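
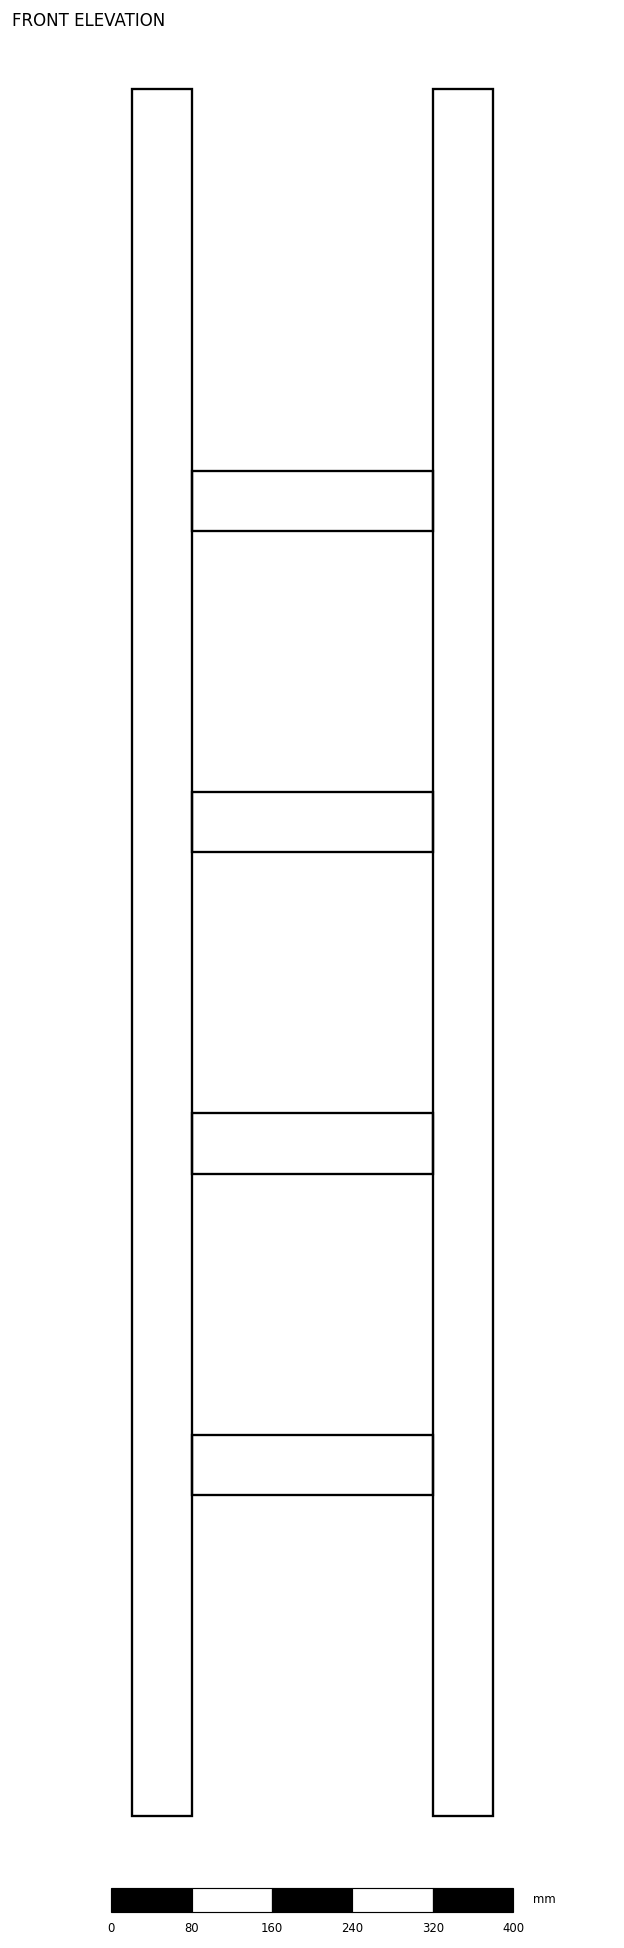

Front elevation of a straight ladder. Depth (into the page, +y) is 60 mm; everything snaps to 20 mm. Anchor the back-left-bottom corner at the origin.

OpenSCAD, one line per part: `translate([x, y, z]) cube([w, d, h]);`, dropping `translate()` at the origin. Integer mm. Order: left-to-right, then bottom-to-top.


cube([60, 60, 1720]);
translate([60, 0, 320]) cube([240, 60, 60]);
translate([60, 0, 640]) cube([240, 60, 60]);
translate([60, 0, 960]) cube([240, 60, 60]);
translate([60, 0, 1280]) cube([240, 60, 60]);
translate([300, 0, 0]) cube([60, 60, 1720]);


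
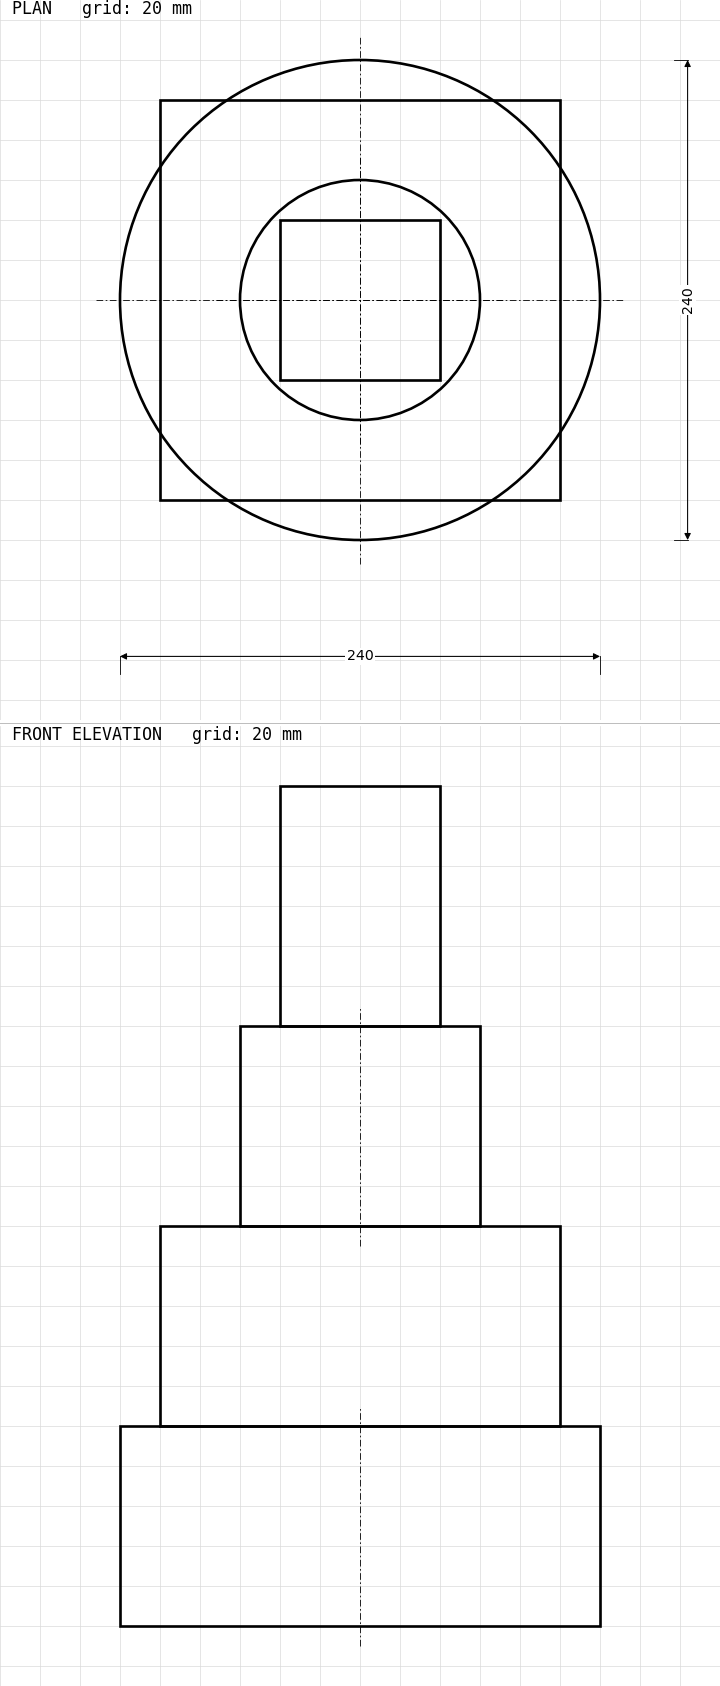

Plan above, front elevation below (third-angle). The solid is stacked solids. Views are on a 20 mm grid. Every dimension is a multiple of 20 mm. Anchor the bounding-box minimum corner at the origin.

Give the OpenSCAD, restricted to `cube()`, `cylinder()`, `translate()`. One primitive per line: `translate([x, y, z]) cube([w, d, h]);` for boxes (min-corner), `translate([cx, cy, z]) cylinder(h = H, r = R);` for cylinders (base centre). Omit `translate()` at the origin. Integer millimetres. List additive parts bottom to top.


translate([120, 120, 0]) cylinder(h = 100, r = 120);
translate([20, 20, 100]) cube([200, 200, 100]);
translate([120, 120, 200]) cylinder(h = 100, r = 60);
translate([80, 80, 300]) cube([80, 80, 120]);


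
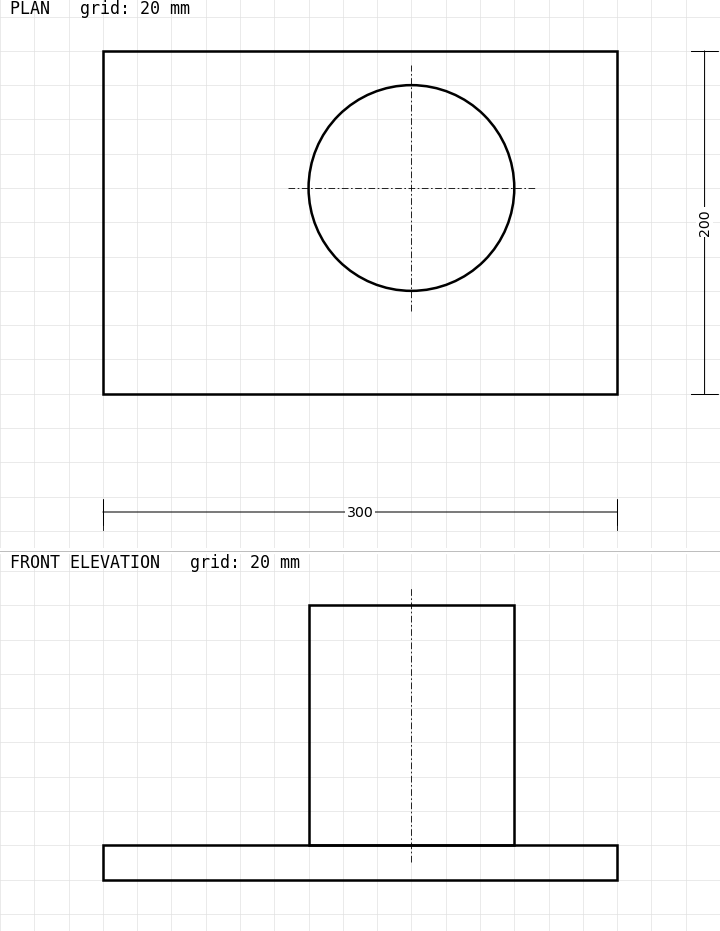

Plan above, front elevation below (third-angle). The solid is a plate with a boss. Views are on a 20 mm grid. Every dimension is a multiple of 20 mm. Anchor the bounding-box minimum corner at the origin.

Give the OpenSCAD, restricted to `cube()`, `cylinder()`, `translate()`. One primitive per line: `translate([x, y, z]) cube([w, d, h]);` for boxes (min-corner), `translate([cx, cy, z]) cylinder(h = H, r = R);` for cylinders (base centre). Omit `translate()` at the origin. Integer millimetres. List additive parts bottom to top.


cube([300, 200, 20]);
translate([180, 120, 20]) cylinder(h = 140, r = 60);


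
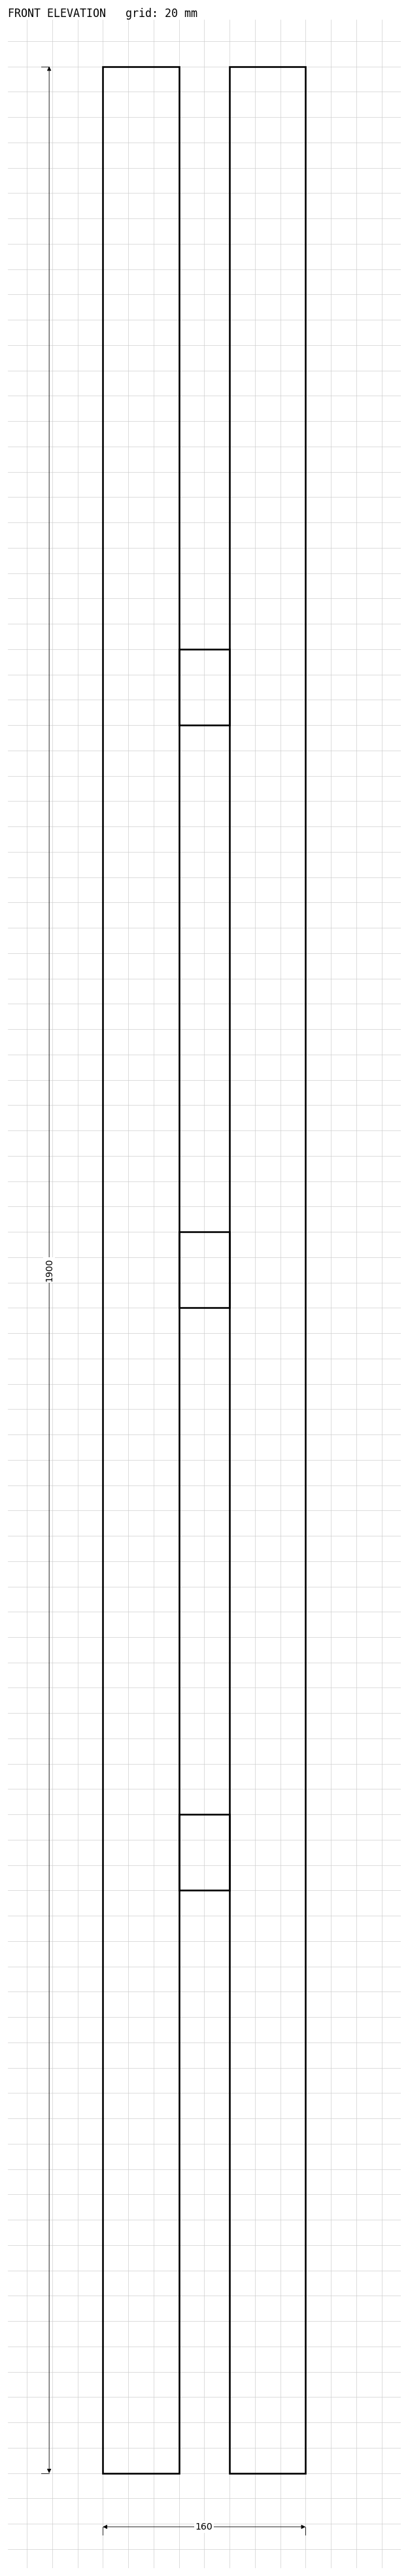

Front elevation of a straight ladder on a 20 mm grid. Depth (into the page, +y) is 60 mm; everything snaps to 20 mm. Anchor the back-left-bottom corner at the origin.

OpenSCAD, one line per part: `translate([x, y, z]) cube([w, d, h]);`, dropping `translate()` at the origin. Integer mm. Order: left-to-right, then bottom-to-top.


cube([60, 60, 1900]);
translate([60, 0, 460]) cube([40, 60, 60]);
translate([60, 0, 920]) cube([40, 60, 60]);
translate([60, 0, 1380]) cube([40, 60, 60]);
translate([100, 0, 0]) cube([60, 60, 1900]);


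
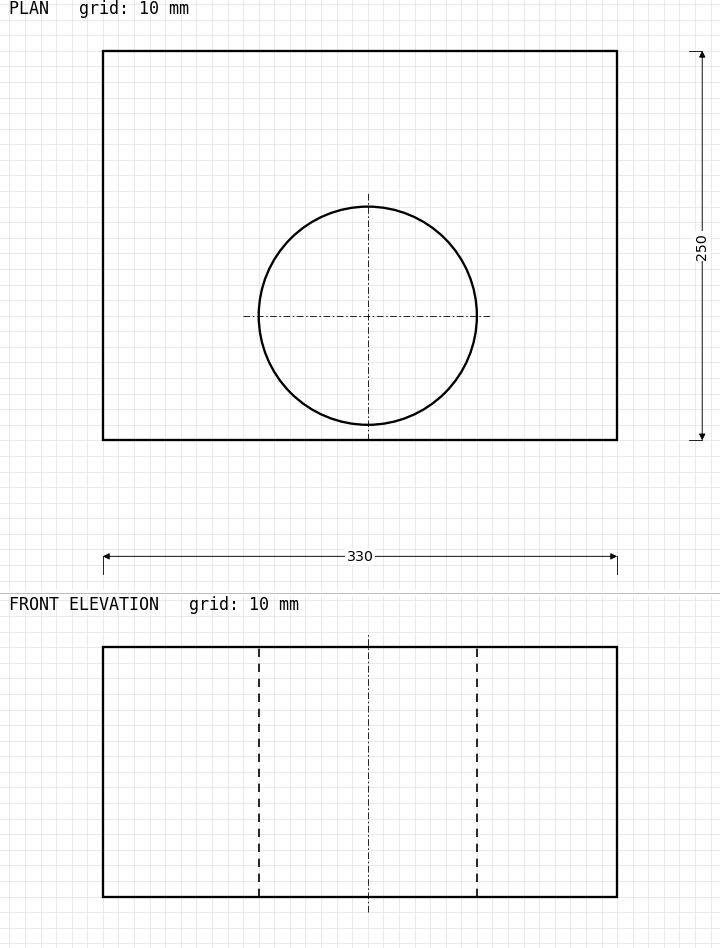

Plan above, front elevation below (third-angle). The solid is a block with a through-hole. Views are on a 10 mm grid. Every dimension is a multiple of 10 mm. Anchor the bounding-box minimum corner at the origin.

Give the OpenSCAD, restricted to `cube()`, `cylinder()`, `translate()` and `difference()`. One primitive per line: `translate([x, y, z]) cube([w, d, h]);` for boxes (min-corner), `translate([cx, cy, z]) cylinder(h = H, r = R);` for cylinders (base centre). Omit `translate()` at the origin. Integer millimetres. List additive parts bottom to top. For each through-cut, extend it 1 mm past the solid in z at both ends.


difference() {
  cube([330, 250, 160]);
  translate([170, 80, -1]) cylinder(h = 162, r = 70);
}


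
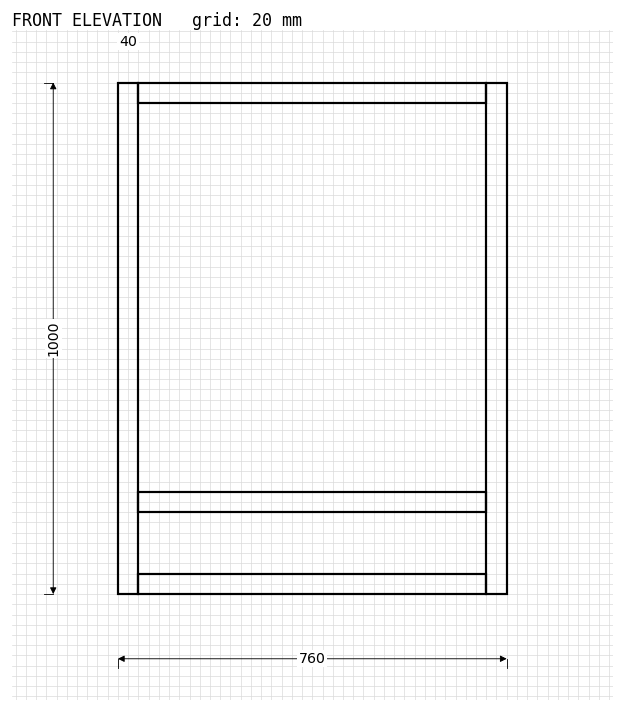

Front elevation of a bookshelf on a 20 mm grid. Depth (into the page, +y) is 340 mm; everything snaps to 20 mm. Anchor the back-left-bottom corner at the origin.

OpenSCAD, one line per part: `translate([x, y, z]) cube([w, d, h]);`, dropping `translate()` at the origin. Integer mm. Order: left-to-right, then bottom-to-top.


cube([40, 340, 1000]);
translate([40, 0, 0]) cube([680, 340, 40]);
translate([40, 0, 160]) cube([680, 340, 40]);
translate([40, 0, 960]) cube([680, 340, 40]);
translate([720, 0, 0]) cube([40, 340, 1000]);


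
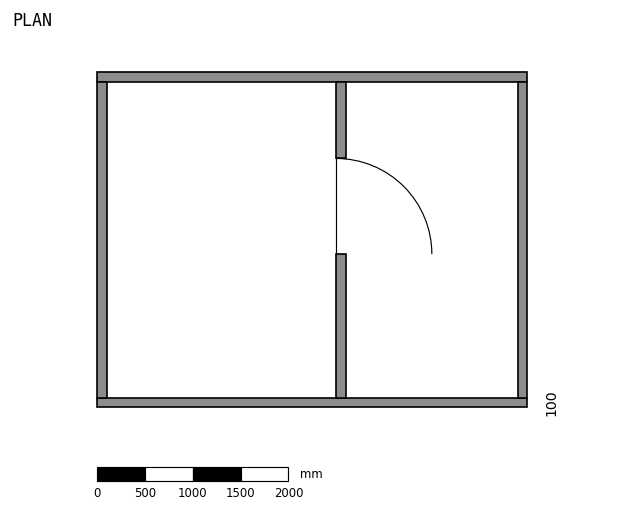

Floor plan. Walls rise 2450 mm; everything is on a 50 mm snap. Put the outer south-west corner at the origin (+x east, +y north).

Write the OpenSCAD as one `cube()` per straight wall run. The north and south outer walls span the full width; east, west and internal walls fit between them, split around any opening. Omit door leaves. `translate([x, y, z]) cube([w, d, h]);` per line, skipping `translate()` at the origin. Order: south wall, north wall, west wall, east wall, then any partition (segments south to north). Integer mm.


cube([4500, 100, 2450]);
translate([0, 3400, 0]) cube([4500, 100, 2450]);
translate([0, 100, 0]) cube([100, 3300, 2450]);
translate([4400, 100, 0]) cube([100, 3300, 2450]);
translate([2500, 100, 0]) cube([100, 1500, 2450]);
translate([2500, 2600, 0]) cube([100, 800, 2450]);


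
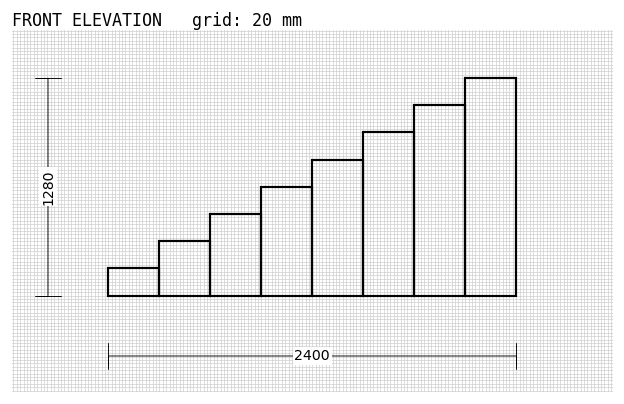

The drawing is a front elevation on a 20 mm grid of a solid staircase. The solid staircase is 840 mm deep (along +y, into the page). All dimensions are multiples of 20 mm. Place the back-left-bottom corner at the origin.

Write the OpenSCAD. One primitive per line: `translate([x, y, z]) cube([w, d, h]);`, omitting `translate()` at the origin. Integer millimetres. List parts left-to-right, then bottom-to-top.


cube([300, 840, 160]);
translate([300, 0, 0]) cube([300, 840, 320]);
translate([600, 0, 0]) cube([300, 840, 480]);
translate([900, 0, 0]) cube([300, 840, 640]);
translate([1200, 0, 0]) cube([300, 840, 800]);
translate([1500, 0, 0]) cube([300, 840, 960]);
translate([1800, 0, 0]) cube([300, 840, 1120]);
translate([2100, 0, 0]) cube([300, 840, 1280]);


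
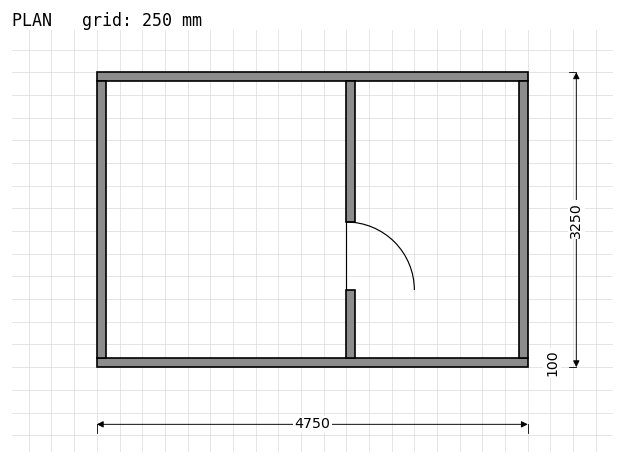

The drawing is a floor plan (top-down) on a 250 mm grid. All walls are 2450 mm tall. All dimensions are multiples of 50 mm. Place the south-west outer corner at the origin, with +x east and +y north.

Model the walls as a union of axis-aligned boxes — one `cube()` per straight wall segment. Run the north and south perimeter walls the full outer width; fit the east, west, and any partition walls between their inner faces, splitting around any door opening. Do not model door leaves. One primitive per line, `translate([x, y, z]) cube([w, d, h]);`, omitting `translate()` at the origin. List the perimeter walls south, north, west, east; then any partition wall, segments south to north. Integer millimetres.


cube([4750, 100, 2450]);
translate([0, 3150, 0]) cube([4750, 100, 2450]);
translate([0, 100, 0]) cube([100, 3050, 2450]);
translate([4650, 100, 0]) cube([100, 3050, 2450]);
translate([2750, 100, 0]) cube([100, 750, 2450]);
translate([2750, 1600, 0]) cube([100, 1550, 2450]);


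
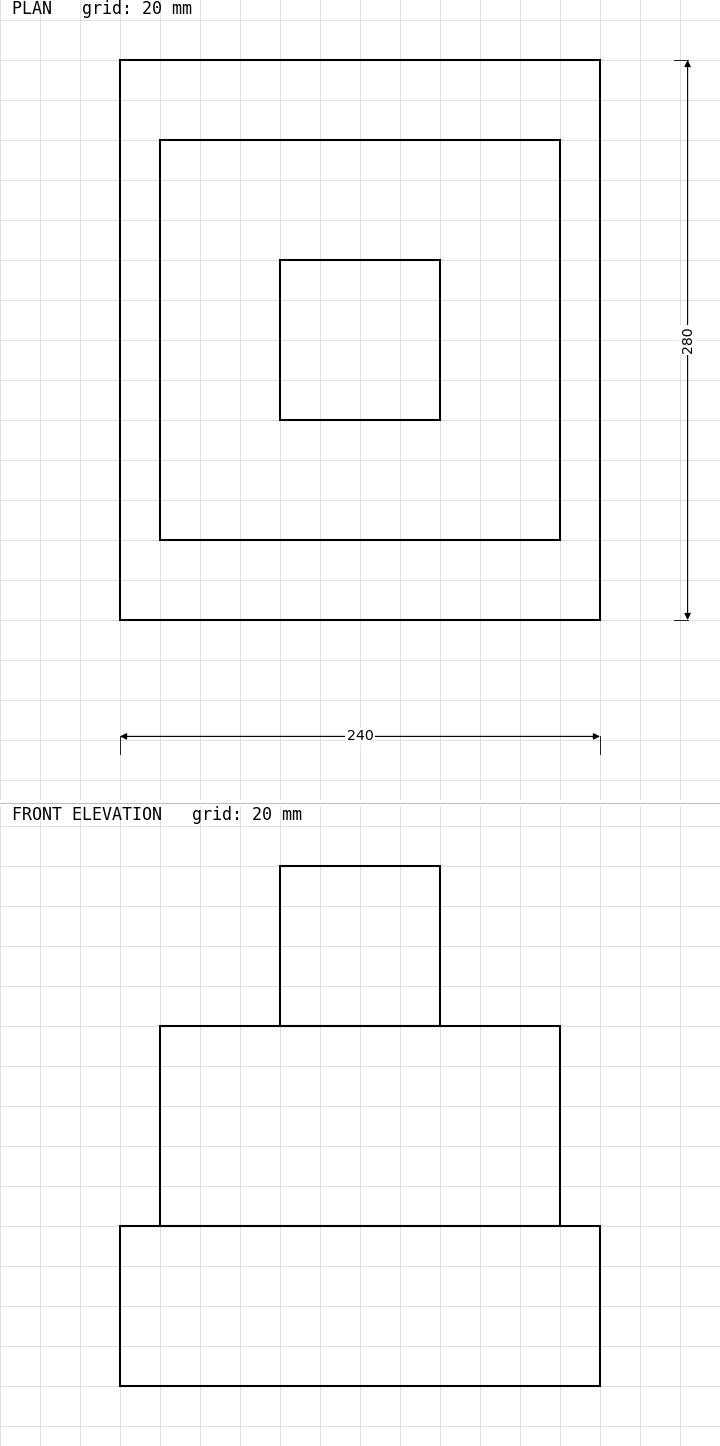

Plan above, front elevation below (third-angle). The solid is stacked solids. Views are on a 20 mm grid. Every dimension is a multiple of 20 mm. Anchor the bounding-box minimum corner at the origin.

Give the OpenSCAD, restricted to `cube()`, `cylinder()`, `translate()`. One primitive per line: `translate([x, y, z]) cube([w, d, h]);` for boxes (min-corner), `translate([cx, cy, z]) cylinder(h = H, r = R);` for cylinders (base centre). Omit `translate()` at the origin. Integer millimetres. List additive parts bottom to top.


cube([240, 280, 80]);
translate([20, 40, 80]) cube([200, 200, 100]);
translate([80, 100, 180]) cube([80, 80, 80]);


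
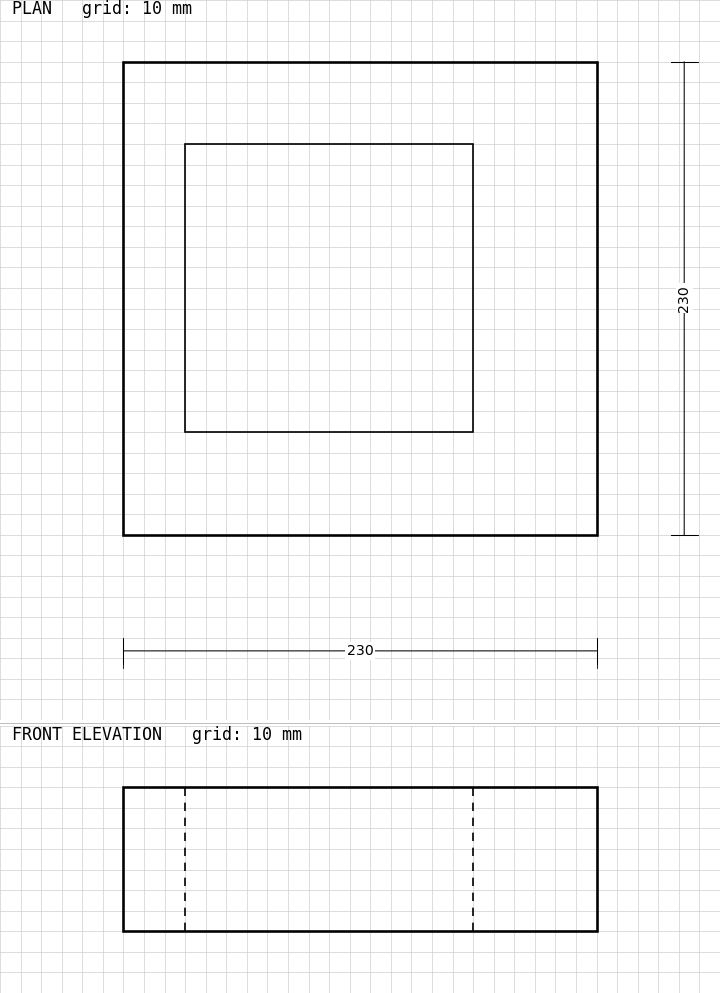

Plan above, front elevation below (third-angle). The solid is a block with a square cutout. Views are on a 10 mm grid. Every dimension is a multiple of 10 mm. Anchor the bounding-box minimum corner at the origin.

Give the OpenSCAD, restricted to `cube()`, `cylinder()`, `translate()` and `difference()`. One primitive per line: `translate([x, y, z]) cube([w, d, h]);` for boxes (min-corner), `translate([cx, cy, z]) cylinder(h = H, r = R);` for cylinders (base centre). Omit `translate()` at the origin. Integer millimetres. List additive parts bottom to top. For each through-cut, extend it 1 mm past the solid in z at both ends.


difference() {
  cube([230, 230, 70]);
  translate([30, 50, -1]) cube([140, 140, 72]);
}


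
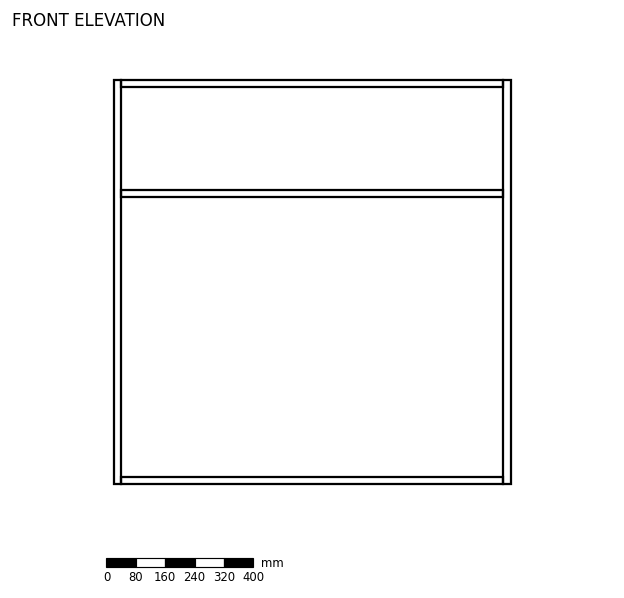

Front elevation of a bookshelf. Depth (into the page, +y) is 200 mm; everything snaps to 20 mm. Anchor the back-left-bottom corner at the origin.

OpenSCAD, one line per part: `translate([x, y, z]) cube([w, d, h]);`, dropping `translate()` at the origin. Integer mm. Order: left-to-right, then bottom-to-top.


cube([20, 200, 1100]);
translate([20, 0, 0]) cube([1040, 200, 20]);
translate([20, 0, 780]) cube([1040, 200, 20]);
translate([20, 0, 1080]) cube([1040, 200, 20]);
translate([1060, 0, 0]) cube([20, 200, 1100]);


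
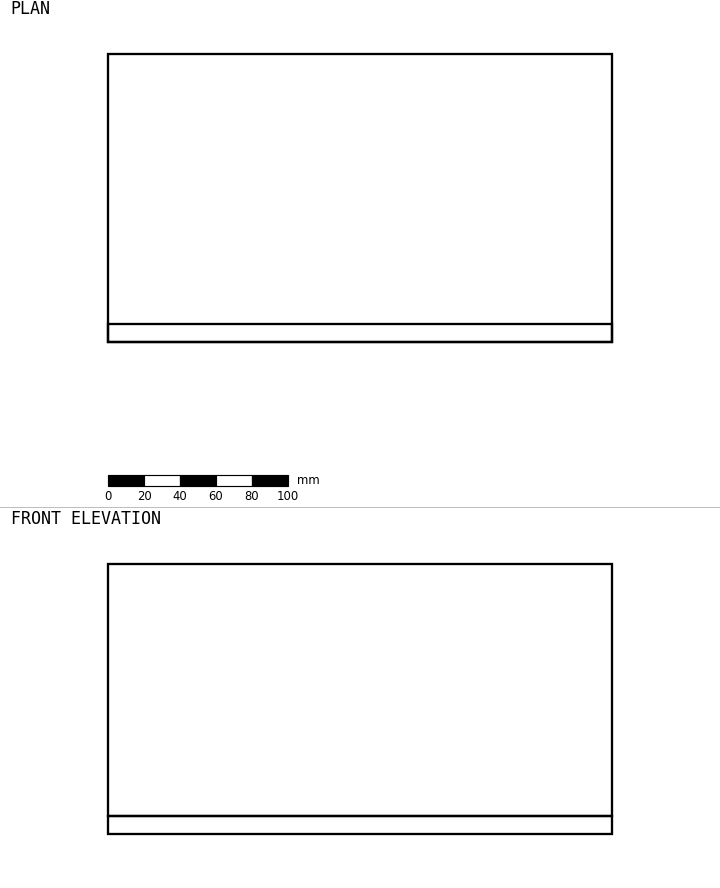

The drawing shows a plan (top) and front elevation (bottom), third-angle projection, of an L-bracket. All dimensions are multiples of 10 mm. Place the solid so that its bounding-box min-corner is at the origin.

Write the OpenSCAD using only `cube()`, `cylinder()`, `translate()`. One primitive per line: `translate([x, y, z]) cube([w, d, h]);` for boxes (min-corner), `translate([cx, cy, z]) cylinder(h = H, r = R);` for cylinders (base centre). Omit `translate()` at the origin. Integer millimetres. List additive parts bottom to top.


cube([280, 160, 10]);
translate([0, 0, 10]) cube([280, 10, 140]);


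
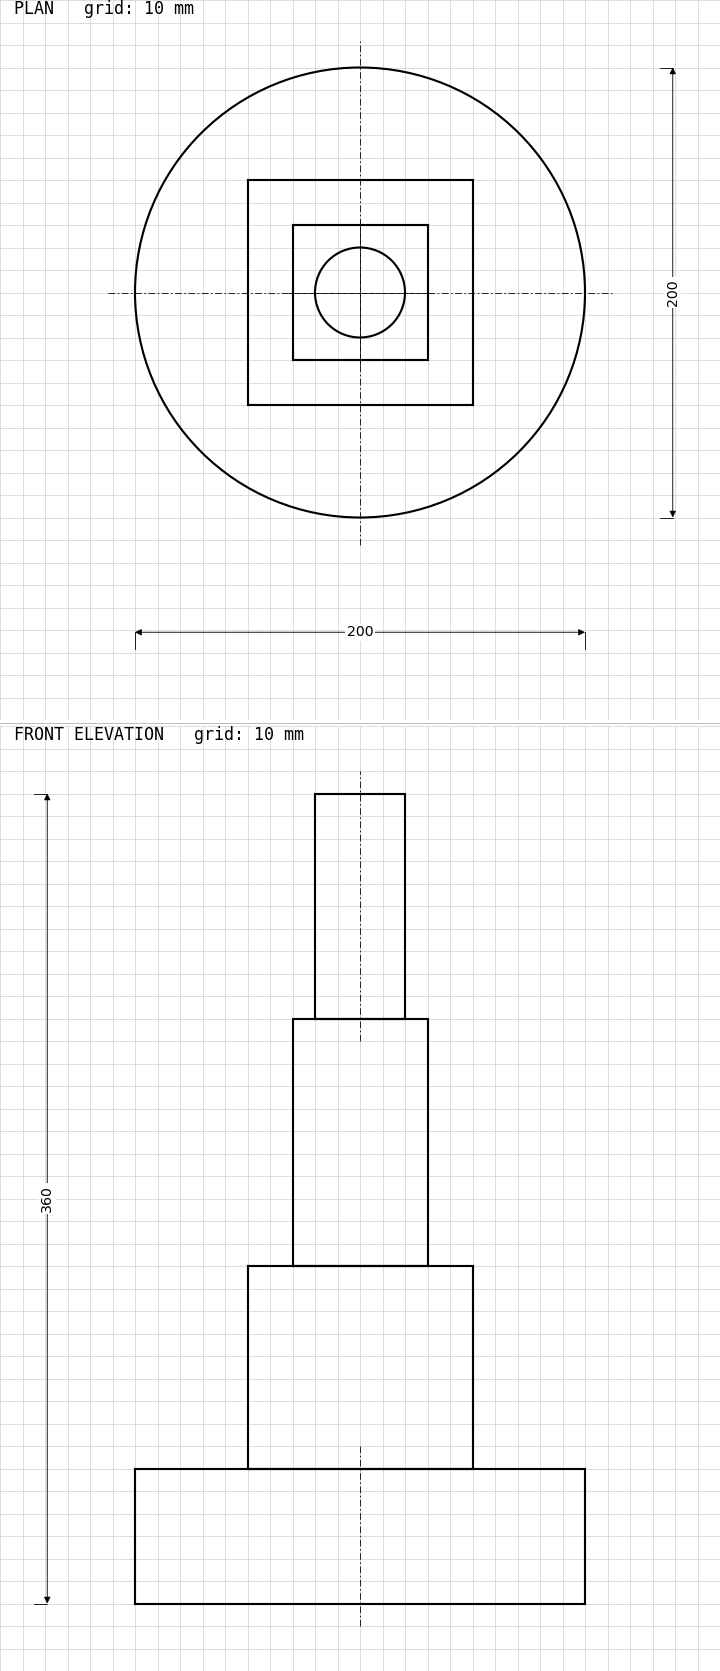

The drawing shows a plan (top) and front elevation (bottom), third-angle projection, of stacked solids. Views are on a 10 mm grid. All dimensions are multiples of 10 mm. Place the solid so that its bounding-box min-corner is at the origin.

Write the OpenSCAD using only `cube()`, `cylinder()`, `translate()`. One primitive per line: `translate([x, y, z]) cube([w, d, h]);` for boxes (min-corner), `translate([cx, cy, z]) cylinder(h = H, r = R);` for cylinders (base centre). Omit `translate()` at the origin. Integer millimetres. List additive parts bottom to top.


translate([100, 100, 0]) cylinder(h = 60, r = 100);
translate([50, 50, 60]) cube([100, 100, 90]);
translate([70, 70, 150]) cube([60, 60, 110]);
translate([100, 100, 260]) cylinder(h = 100, r = 20);


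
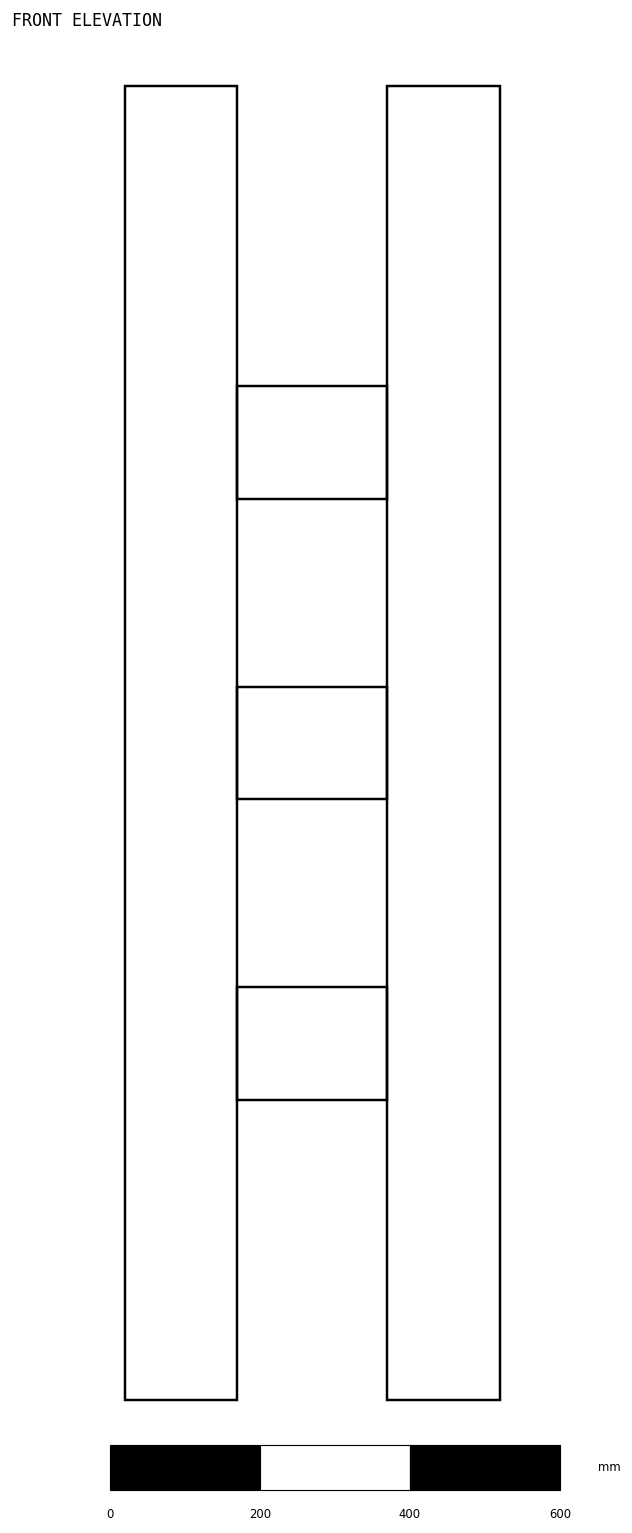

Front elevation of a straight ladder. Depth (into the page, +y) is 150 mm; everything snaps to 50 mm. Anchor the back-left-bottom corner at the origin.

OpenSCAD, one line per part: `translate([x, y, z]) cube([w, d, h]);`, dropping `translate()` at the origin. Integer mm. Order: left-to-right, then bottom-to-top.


cube([150, 150, 1750]);
translate([150, 0, 400]) cube([200, 150, 150]);
translate([150, 0, 800]) cube([200, 150, 150]);
translate([150, 0, 1200]) cube([200, 150, 150]);
translate([350, 0, 0]) cube([150, 150, 1750]);


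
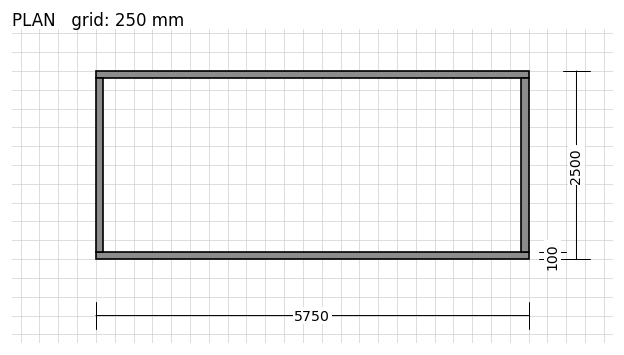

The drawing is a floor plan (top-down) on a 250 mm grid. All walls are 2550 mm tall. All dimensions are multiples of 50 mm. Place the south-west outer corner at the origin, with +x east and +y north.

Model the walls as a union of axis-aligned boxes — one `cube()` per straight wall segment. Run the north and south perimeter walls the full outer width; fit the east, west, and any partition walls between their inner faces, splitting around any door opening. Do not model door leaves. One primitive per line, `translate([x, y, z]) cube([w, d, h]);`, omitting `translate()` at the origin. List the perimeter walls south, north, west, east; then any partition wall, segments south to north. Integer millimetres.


cube([5750, 100, 2550]);
translate([0, 2400, 0]) cube([5750, 100, 2550]);
translate([0, 100, 0]) cube([100, 2300, 2550]);
translate([5650, 100, 0]) cube([100, 2300, 2550]);


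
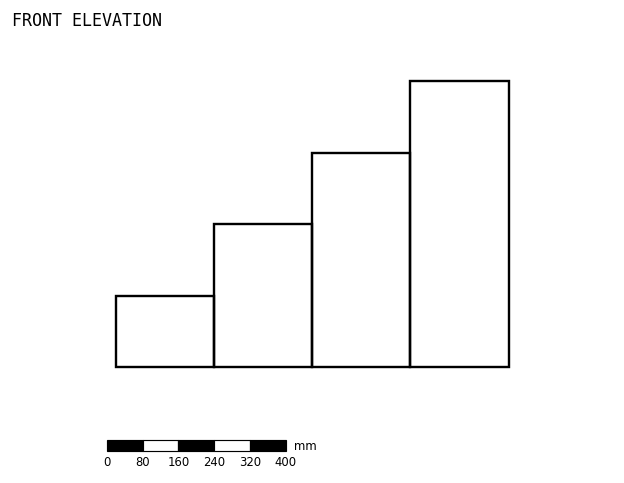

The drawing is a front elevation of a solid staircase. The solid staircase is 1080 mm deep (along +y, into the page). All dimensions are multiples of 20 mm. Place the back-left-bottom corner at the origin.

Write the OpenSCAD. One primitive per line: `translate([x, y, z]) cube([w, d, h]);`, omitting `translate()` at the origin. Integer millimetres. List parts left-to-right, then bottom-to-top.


cube([220, 1080, 160]);
translate([220, 0, 0]) cube([220, 1080, 320]);
translate([440, 0, 0]) cube([220, 1080, 480]);
translate([660, 0, 0]) cube([220, 1080, 640]);


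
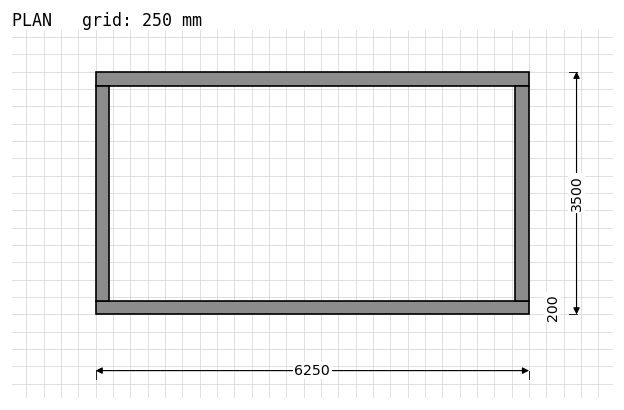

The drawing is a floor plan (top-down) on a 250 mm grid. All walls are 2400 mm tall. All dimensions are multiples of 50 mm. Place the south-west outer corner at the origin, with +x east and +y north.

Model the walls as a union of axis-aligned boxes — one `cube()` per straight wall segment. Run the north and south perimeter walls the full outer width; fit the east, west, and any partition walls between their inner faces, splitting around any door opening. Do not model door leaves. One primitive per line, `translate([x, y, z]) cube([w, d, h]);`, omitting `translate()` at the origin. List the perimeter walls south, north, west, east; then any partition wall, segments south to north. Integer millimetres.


cube([6250, 200, 2400]);
translate([0, 3300, 0]) cube([6250, 200, 2400]);
translate([0, 200, 0]) cube([200, 3100, 2400]);
translate([6050, 200, 0]) cube([200, 3100, 2400]);


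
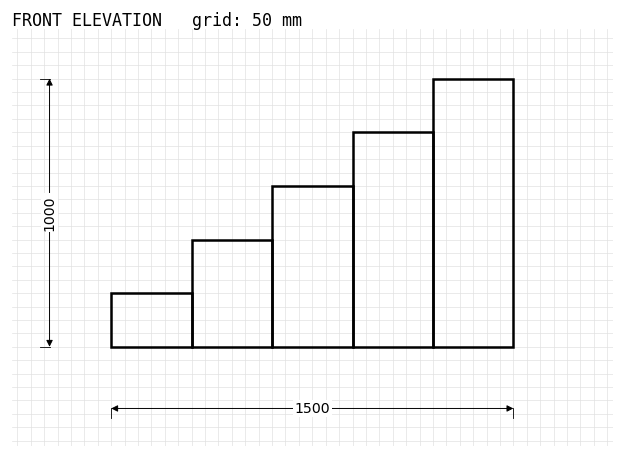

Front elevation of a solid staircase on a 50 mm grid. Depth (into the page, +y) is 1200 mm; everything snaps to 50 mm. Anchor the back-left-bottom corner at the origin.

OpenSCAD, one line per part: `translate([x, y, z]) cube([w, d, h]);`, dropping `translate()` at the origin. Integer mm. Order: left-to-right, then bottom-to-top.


cube([300, 1200, 200]);
translate([300, 0, 0]) cube([300, 1200, 400]);
translate([600, 0, 0]) cube([300, 1200, 600]);
translate([900, 0, 0]) cube([300, 1200, 800]);
translate([1200, 0, 0]) cube([300, 1200, 1000]);


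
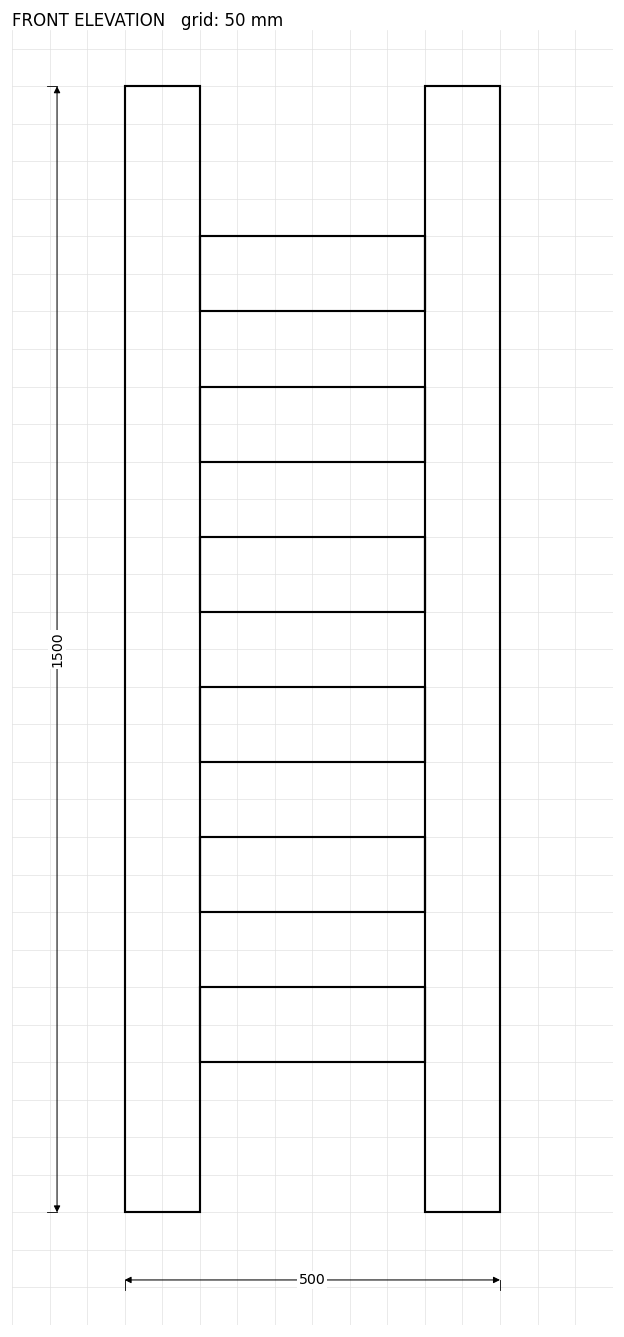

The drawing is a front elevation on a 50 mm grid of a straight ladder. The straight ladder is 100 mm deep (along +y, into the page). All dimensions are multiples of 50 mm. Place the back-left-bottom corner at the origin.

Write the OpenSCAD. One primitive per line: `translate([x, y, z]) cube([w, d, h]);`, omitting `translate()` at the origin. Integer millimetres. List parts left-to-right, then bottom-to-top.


cube([100, 100, 1500]);
translate([100, 0, 200]) cube([300, 100, 100]);
translate([100, 0, 400]) cube([300, 100, 100]);
translate([100, 0, 600]) cube([300, 100, 100]);
translate([100, 0, 800]) cube([300, 100, 100]);
translate([100, 0, 1000]) cube([300, 100, 100]);
translate([100, 0, 1200]) cube([300, 100, 100]);
translate([400, 0, 0]) cube([100, 100, 1500]);


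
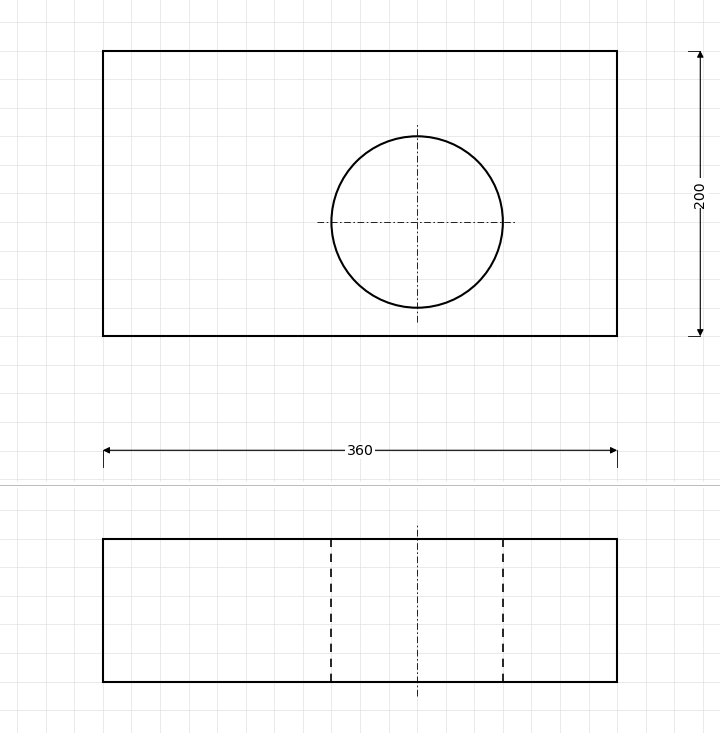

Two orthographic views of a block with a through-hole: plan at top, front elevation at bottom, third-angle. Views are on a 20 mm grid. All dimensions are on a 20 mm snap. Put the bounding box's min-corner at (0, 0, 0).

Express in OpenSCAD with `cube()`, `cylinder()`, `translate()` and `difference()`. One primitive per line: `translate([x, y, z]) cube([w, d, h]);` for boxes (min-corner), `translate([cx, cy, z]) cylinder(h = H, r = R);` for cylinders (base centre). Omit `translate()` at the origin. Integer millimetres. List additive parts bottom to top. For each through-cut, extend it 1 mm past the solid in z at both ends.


difference() {
  cube([360, 200, 100]);
  translate([220, 80, -1]) cylinder(h = 102, r = 60);
}


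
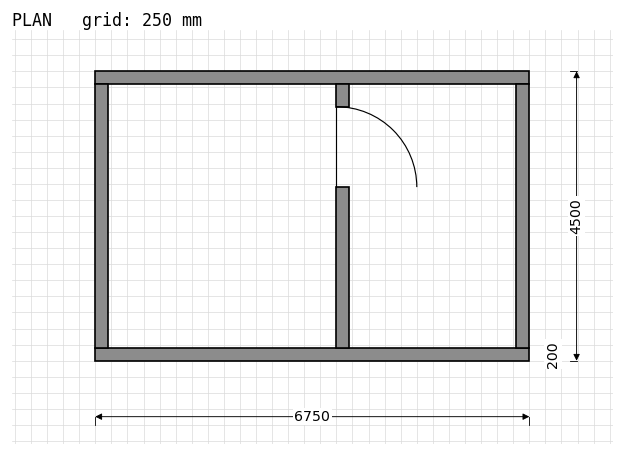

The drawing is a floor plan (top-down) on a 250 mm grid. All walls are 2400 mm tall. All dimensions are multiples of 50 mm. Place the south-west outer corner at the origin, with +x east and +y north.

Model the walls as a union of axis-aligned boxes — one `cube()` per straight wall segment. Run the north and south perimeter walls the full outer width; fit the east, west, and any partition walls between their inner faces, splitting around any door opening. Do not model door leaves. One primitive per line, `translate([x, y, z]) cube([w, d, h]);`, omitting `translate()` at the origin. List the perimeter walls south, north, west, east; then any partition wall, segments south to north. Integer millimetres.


cube([6750, 200, 2400]);
translate([0, 4300, 0]) cube([6750, 200, 2400]);
translate([0, 200, 0]) cube([200, 4100, 2400]);
translate([6550, 200, 0]) cube([200, 4100, 2400]);
translate([3750, 200, 0]) cube([200, 2500, 2400]);
translate([3750, 3950, 0]) cube([200, 350, 2400]);


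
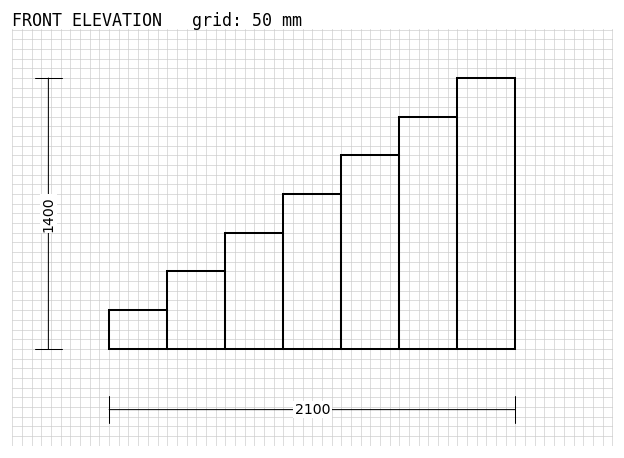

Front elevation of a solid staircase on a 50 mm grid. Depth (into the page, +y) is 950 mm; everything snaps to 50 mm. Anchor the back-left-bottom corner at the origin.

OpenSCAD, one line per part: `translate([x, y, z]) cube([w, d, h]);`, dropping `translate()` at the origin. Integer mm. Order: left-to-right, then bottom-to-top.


cube([300, 950, 200]);
translate([300, 0, 0]) cube([300, 950, 400]);
translate([600, 0, 0]) cube([300, 950, 600]);
translate([900, 0, 0]) cube([300, 950, 800]);
translate([1200, 0, 0]) cube([300, 950, 1000]);
translate([1500, 0, 0]) cube([300, 950, 1200]);
translate([1800, 0, 0]) cube([300, 950, 1400]);


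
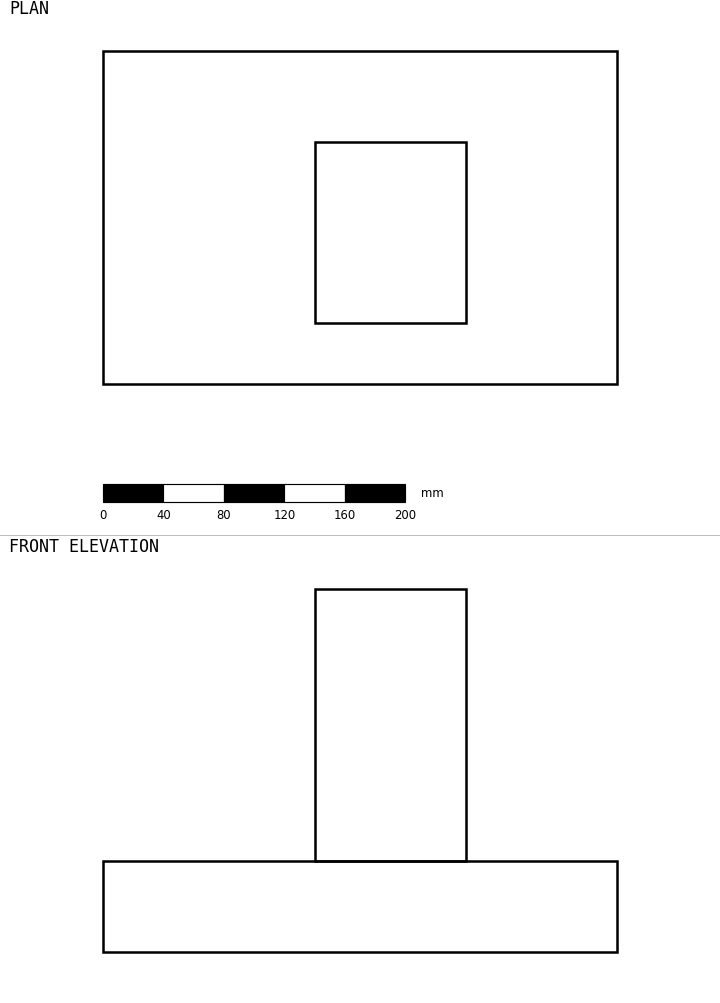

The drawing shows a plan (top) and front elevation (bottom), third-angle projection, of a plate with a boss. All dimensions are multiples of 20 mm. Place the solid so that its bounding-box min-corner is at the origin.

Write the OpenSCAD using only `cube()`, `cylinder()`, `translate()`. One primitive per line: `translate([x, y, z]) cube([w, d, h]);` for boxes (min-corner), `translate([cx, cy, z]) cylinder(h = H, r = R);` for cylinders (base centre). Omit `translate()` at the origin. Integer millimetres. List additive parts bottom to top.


cube([340, 220, 60]);
translate([140, 40, 60]) cube([100, 120, 180]);


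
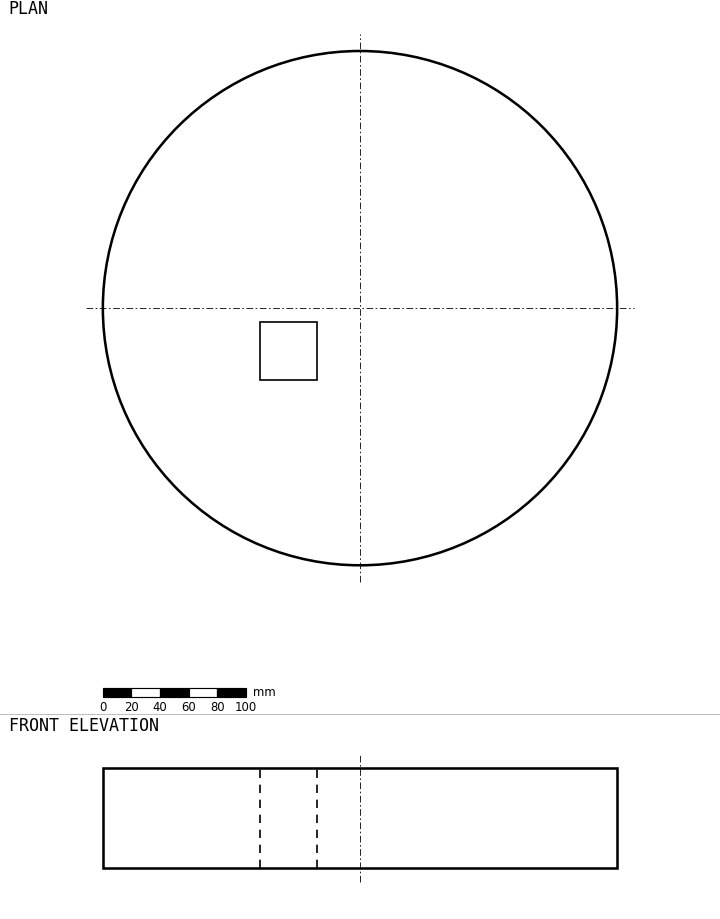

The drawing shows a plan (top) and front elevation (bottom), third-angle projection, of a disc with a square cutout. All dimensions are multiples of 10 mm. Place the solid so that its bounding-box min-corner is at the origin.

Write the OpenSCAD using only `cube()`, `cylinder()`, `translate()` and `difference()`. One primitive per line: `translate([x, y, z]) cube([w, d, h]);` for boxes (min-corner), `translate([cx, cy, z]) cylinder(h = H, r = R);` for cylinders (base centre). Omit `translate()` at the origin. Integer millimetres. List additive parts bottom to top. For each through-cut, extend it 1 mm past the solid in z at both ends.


difference() {
  translate([180, 180, 0]) cylinder(h = 70, r = 180);
  translate([110, 130, -1]) cube([40, 40, 72]);
}


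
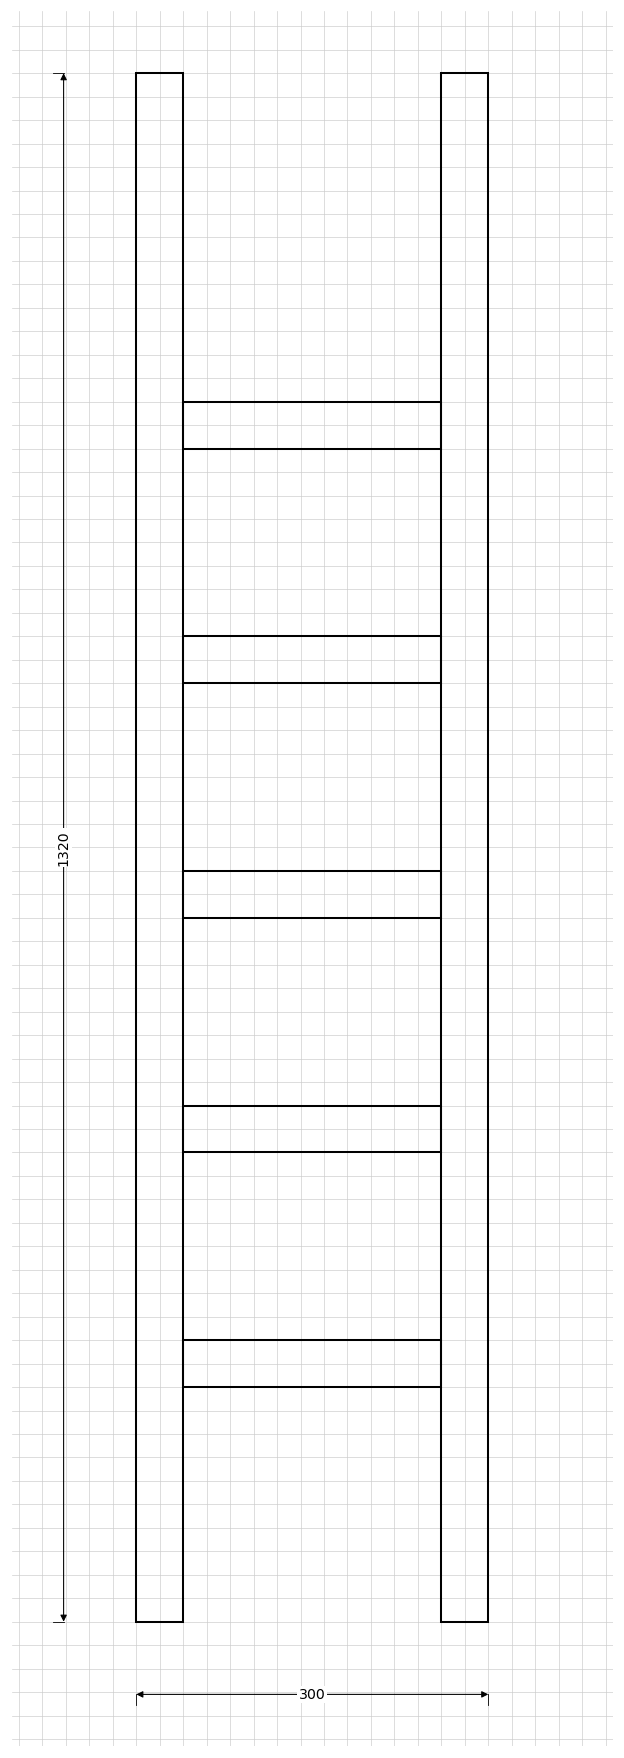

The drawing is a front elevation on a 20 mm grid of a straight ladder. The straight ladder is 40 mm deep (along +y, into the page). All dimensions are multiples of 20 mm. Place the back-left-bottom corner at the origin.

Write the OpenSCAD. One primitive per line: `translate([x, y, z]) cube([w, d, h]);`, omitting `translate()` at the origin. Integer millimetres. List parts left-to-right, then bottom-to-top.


cube([40, 40, 1320]);
translate([40, 0, 200]) cube([220, 40, 40]);
translate([40, 0, 400]) cube([220, 40, 40]);
translate([40, 0, 600]) cube([220, 40, 40]);
translate([40, 0, 800]) cube([220, 40, 40]);
translate([40, 0, 1000]) cube([220, 40, 40]);
translate([260, 0, 0]) cube([40, 40, 1320]);


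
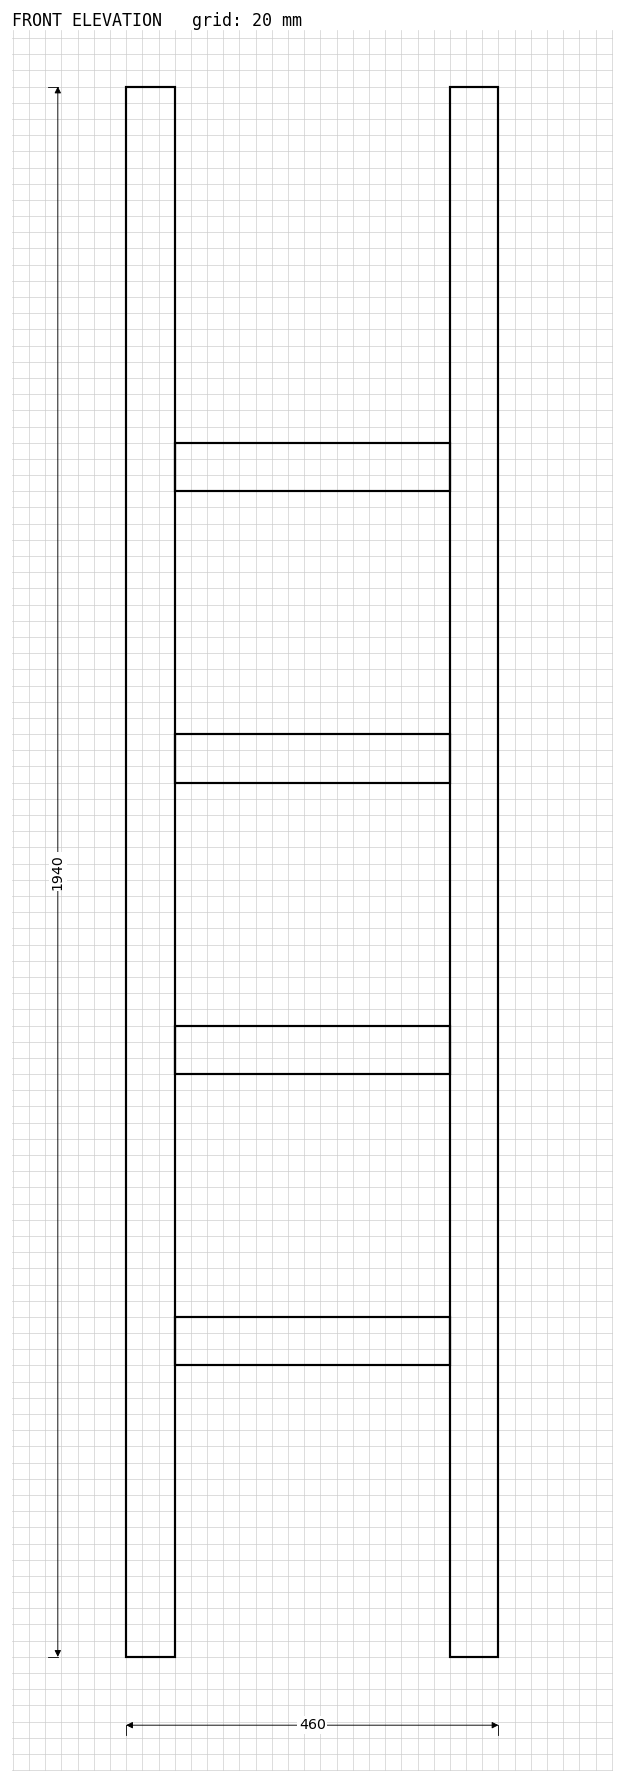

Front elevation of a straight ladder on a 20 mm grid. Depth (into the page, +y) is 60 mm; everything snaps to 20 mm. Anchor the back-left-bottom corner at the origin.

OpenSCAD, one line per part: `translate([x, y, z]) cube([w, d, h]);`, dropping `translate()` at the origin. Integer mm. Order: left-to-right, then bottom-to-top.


cube([60, 60, 1940]);
translate([60, 0, 360]) cube([340, 60, 60]);
translate([60, 0, 720]) cube([340, 60, 60]);
translate([60, 0, 1080]) cube([340, 60, 60]);
translate([60, 0, 1440]) cube([340, 60, 60]);
translate([400, 0, 0]) cube([60, 60, 1940]);


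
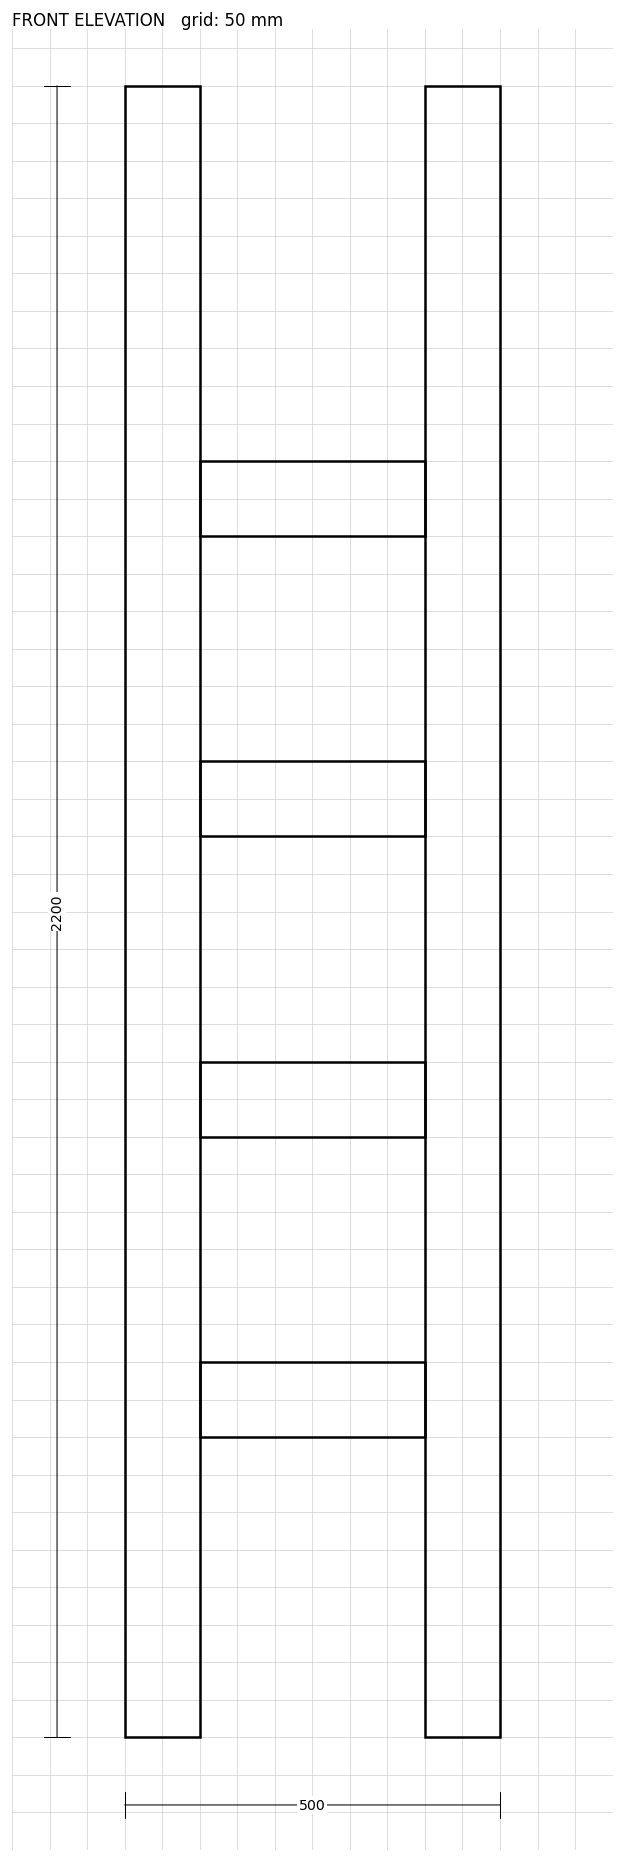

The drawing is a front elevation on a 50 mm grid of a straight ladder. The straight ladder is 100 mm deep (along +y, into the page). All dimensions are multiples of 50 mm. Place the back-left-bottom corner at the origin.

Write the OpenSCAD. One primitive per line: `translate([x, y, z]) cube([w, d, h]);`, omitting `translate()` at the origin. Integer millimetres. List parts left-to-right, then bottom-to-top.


cube([100, 100, 2200]);
translate([100, 0, 400]) cube([300, 100, 100]);
translate([100, 0, 800]) cube([300, 100, 100]);
translate([100, 0, 1200]) cube([300, 100, 100]);
translate([100, 0, 1600]) cube([300, 100, 100]);
translate([400, 0, 0]) cube([100, 100, 2200]);


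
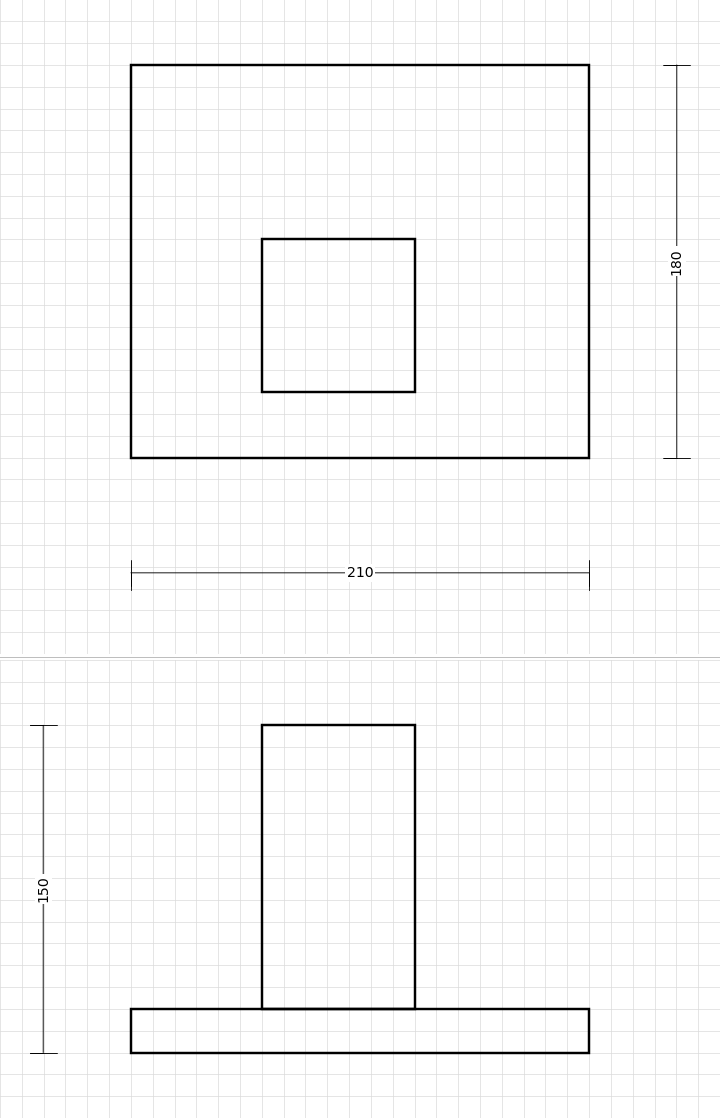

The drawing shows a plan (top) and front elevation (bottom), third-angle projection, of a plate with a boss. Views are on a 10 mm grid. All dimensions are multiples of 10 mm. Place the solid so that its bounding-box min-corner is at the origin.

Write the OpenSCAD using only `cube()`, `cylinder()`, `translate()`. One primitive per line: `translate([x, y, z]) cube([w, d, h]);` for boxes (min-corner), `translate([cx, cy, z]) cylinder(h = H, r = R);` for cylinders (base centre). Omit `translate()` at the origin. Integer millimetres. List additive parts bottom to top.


cube([210, 180, 20]);
translate([60, 30, 20]) cube([70, 70, 130]);


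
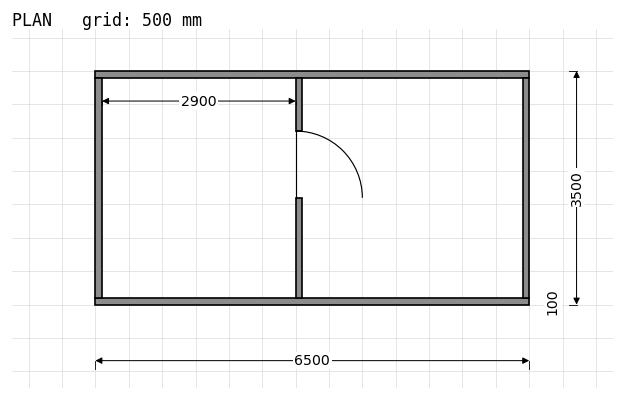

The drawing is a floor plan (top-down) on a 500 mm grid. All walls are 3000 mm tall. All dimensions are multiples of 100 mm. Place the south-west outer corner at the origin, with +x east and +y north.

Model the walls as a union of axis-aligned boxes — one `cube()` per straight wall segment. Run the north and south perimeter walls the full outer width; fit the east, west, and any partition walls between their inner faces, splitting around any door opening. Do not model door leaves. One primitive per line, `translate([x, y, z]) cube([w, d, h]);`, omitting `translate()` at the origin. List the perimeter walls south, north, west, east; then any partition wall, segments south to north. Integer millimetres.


cube([6500, 100, 3000]);
translate([0, 3400, 0]) cube([6500, 100, 3000]);
translate([0, 100, 0]) cube([100, 3300, 3000]);
translate([6400, 100, 0]) cube([100, 3300, 3000]);
translate([3000, 100, 0]) cube([100, 1500, 3000]);
translate([3000, 2600, 0]) cube([100, 800, 3000]);


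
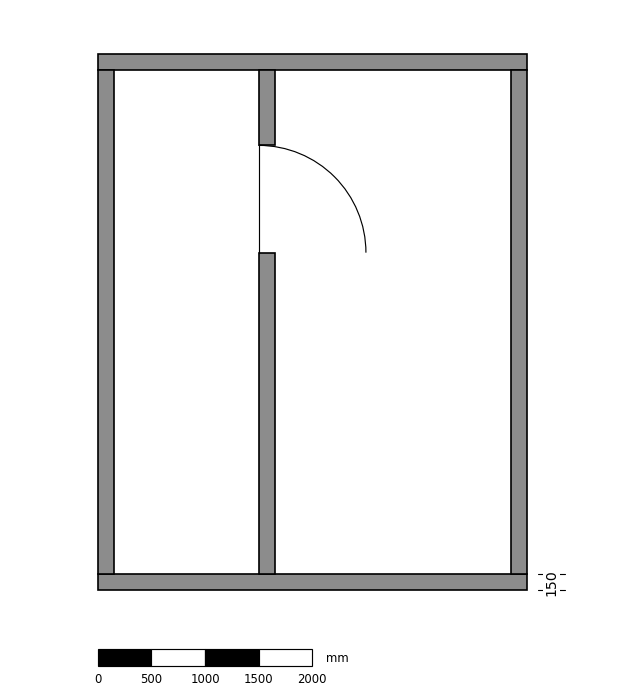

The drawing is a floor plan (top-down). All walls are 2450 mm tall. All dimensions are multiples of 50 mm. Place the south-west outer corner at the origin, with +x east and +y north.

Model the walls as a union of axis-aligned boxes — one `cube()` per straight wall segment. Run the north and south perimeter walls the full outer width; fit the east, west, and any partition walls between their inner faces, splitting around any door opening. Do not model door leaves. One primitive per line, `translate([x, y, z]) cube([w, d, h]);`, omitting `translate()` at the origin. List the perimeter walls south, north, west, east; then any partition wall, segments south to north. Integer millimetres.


cube([4000, 150, 2450]);
translate([0, 4850, 0]) cube([4000, 150, 2450]);
translate([0, 150, 0]) cube([150, 4700, 2450]);
translate([3850, 150, 0]) cube([150, 4700, 2450]);
translate([1500, 150, 0]) cube([150, 3000, 2450]);
translate([1500, 4150, 0]) cube([150, 700, 2450]);


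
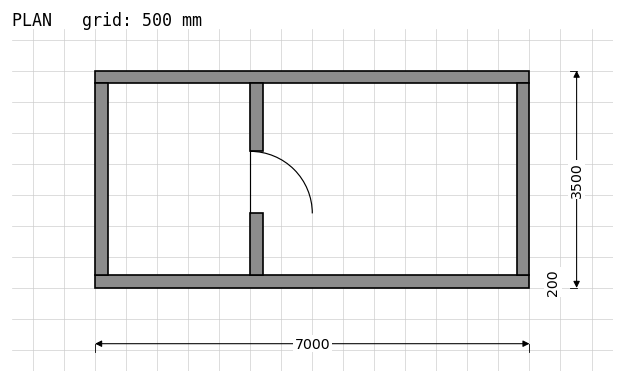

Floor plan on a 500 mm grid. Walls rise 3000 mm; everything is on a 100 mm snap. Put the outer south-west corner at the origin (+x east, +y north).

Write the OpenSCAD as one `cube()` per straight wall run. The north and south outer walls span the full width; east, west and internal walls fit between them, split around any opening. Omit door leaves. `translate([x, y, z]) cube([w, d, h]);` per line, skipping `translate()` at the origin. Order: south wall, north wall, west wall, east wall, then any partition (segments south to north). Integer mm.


cube([7000, 200, 3000]);
translate([0, 3300, 0]) cube([7000, 200, 3000]);
translate([0, 200, 0]) cube([200, 3100, 3000]);
translate([6800, 200, 0]) cube([200, 3100, 3000]);
translate([2500, 200, 0]) cube([200, 1000, 3000]);
translate([2500, 2200, 0]) cube([200, 1100, 3000]);


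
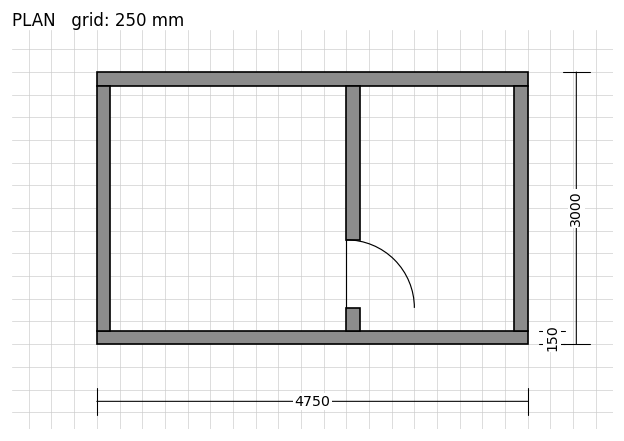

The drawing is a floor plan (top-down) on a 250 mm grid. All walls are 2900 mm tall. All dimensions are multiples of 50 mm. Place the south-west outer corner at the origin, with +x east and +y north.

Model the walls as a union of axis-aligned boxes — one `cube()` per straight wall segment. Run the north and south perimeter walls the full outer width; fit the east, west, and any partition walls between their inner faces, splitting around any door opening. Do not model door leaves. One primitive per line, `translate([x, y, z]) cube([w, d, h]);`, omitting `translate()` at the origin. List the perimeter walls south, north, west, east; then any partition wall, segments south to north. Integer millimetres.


cube([4750, 150, 2900]);
translate([0, 2850, 0]) cube([4750, 150, 2900]);
translate([0, 150, 0]) cube([150, 2700, 2900]);
translate([4600, 150, 0]) cube([150, 2700, 2900]);
translate([2750, 150, 0]) cube([150, 250, 2900]);
translate([2750, 1150, 0]) cube([150, 1700, 2900]);


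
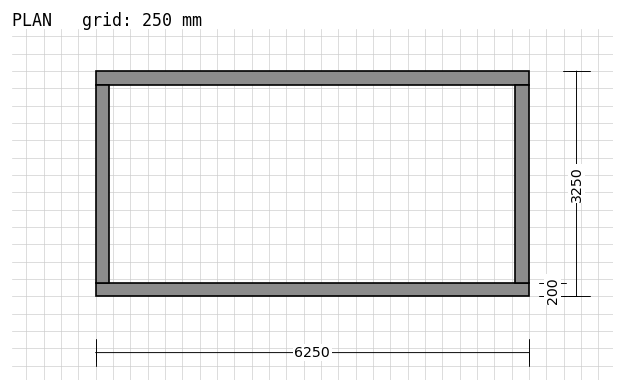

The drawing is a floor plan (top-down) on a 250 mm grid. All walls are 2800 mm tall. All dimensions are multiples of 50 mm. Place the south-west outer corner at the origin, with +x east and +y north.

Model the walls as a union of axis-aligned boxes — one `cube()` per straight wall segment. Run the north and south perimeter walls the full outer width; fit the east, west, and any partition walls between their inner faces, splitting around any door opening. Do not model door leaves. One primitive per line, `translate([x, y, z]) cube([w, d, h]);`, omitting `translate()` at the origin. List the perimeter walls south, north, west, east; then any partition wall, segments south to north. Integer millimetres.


cube([6250, 200, 2800]);
translate([0, 3050, 0]) cube([6250, 200, 2800]);
translate([0, 200, 0]) cube([200, 2850, 2800]);
translate([6050, 200, 0]) cube([200, 2850, 2800]);


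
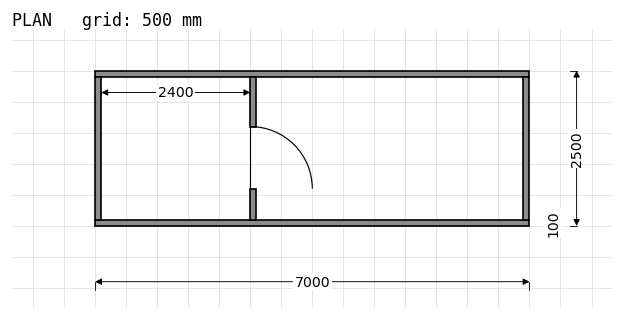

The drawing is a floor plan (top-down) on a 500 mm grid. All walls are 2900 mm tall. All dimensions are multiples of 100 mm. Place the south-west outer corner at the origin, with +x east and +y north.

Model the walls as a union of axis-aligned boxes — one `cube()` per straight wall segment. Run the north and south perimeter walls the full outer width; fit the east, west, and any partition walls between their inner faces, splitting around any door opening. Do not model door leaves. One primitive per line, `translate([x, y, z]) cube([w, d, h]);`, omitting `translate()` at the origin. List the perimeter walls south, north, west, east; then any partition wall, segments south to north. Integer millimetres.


cube([7000, 100, 2900]);
translate([0, 2400, 0]) cube([7000, 100, 2900]);
translate([0, 100, 0]) cube([100, 2300, 2900]);
translate([6900, 100, 0]) cube([100, 2300, 2900]);
translate([2500, 100, 0]) cube([100, 500, 2900]);
translate([2500, 1600, 0]) cube([100, 800, 2900]);


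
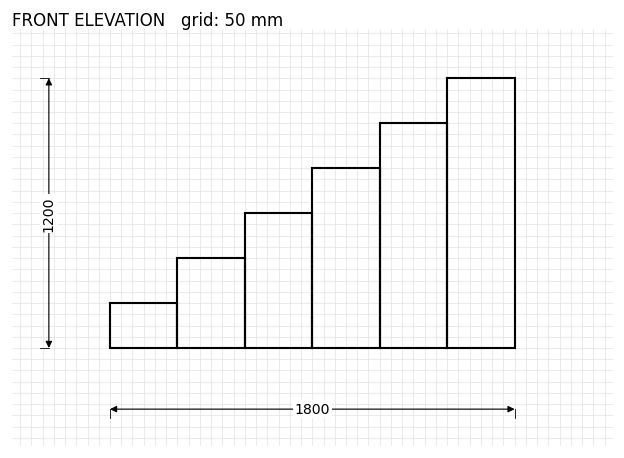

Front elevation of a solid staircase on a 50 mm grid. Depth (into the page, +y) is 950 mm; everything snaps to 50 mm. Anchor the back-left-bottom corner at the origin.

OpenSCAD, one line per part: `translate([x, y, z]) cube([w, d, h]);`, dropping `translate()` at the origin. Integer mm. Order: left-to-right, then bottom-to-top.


cube([300, 950, 200]);
translate([300, 0, 0]) cube([300, 950, 400]);
translate([600, 0, 0]) cube([300, 950, 600]);
translate([900, 0, 0]) cube([300, 950, 800]);
translate([1200, 0, 0]) cube([300, 950, 1000]);
translate([1500, 0, 0]) cube([300, 950, 1200]);
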